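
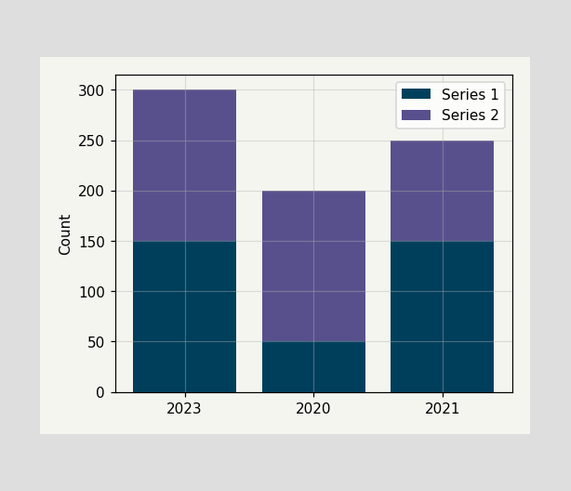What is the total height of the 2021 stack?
The 2021 stack's top reaches 250 on the y-axis.

250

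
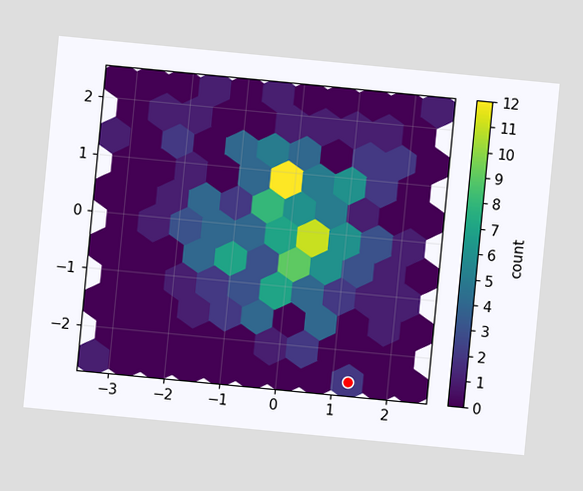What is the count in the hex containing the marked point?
The chart is tilted about 5° clockwise. The marked hex reads 2 on the colorbar.

2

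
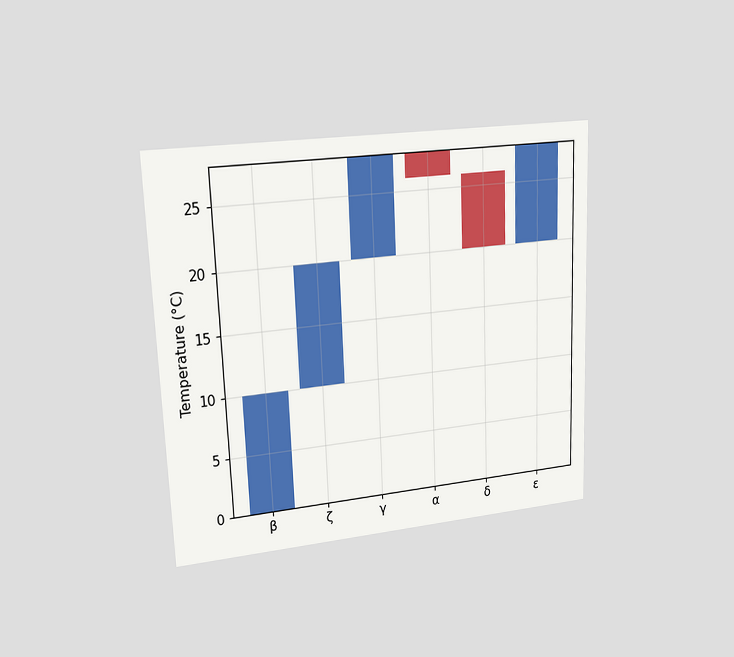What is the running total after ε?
28°C

The chart is tilted about 2° counter-clockwise and viewed at a slight angle. After ε the running total reaches 28°C.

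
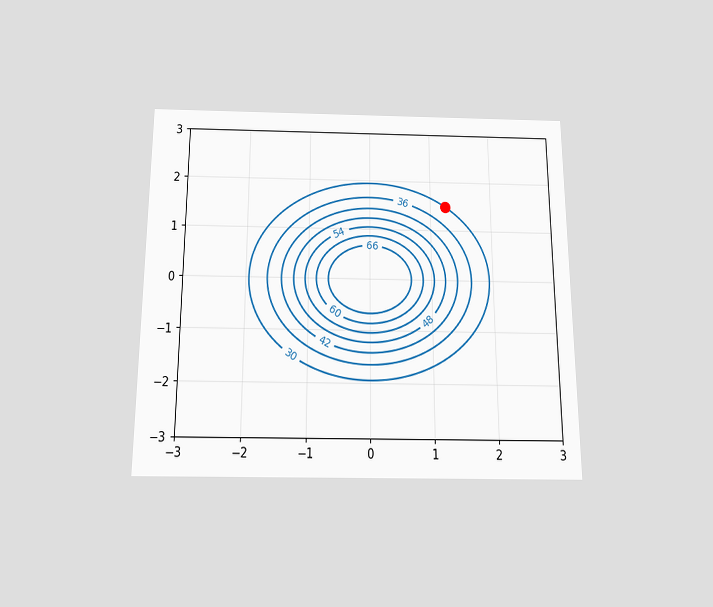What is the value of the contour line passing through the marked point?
The chart is viewed slightly from below. The marked point sits on the contour labelled 30.

30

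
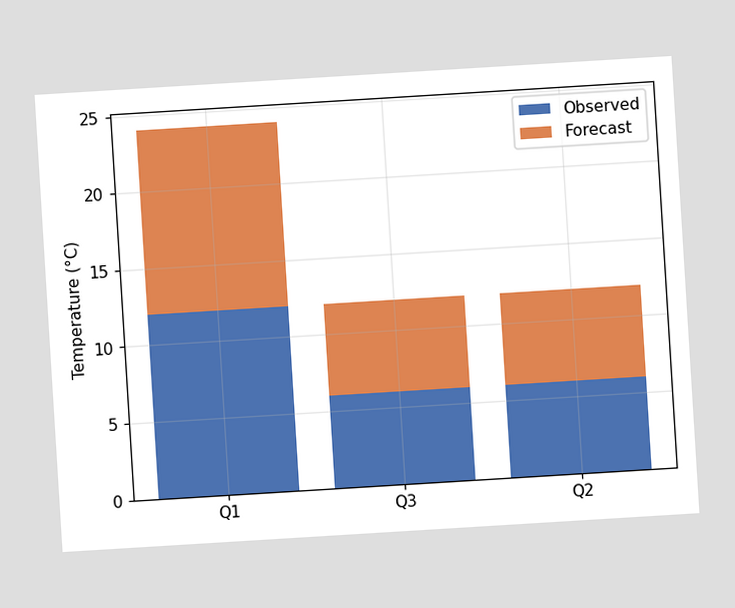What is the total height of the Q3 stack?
The chart is tilted about 4° counter-clockwise. The Q3 stack's top reaches 12°C on the y-axis.

12°C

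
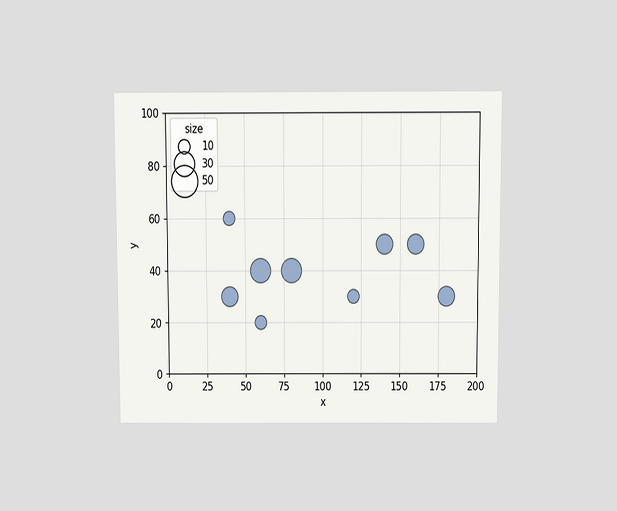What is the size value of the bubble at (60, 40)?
30

The chart is viewed slightly from above. Matching the bubble at (60, 40) against the size legend gives 30.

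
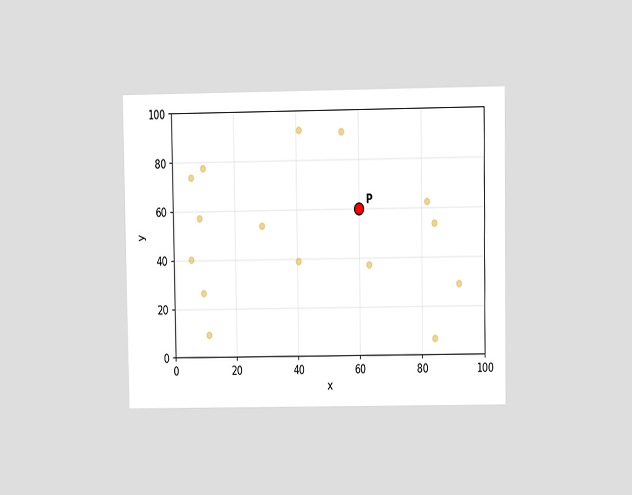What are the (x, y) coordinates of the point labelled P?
The chart is viewed at a slight angle. Following the gridlines from P to each axis, P sits at (60, 60).

(60, 60)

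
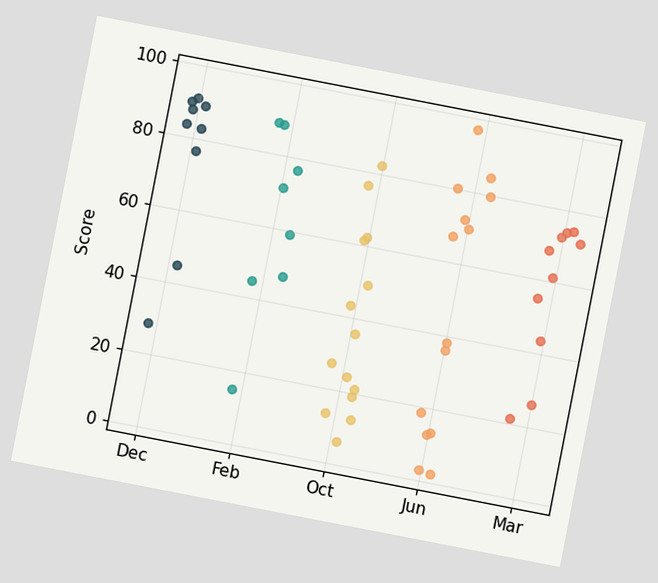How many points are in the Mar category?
The chart is tilted about 11° clockwise. Counting the markers in the Mar column gives 10.

10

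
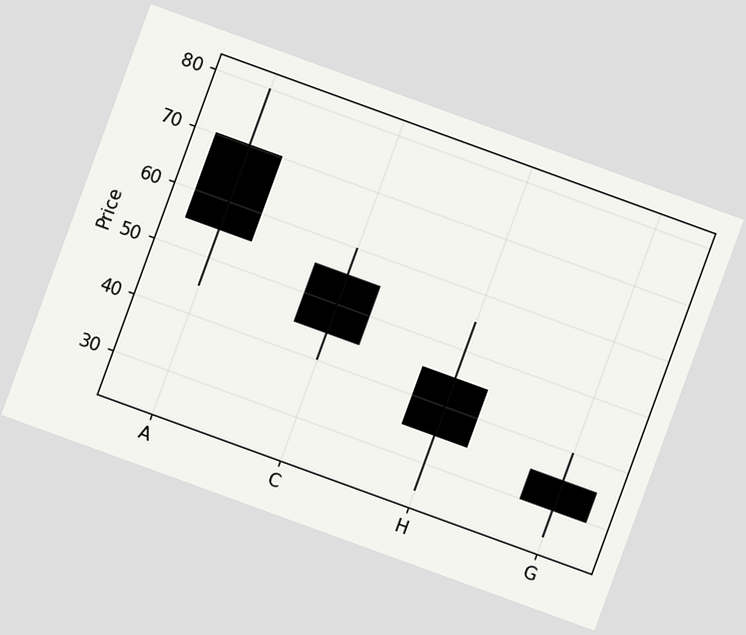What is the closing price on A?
55

The chart is tilted about 20° clockwise. The A candle closes at 55.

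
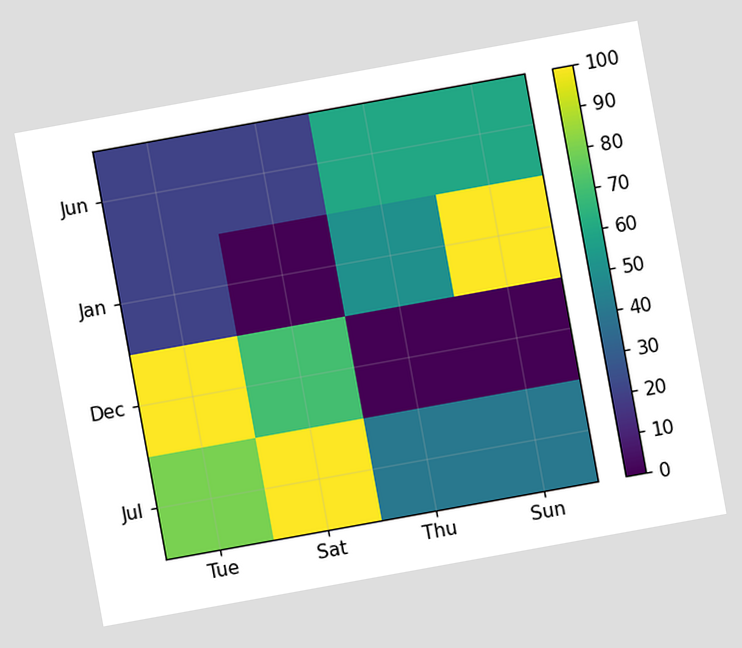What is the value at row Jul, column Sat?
100

The chart is tilted about 10° counter-clockwise. Matching cell (Jul, Sat) against the colorbar gives 100.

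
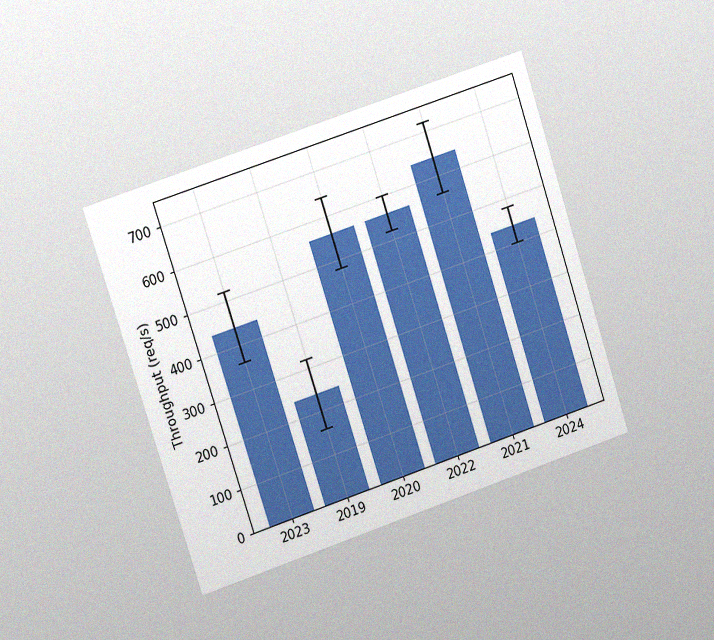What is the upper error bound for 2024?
The chart is tilted about 18° counter-clockwise and viewed at a slight angle, with some photo noise. The 2024 bar's upper whisker reaches 480req/s.

480req/s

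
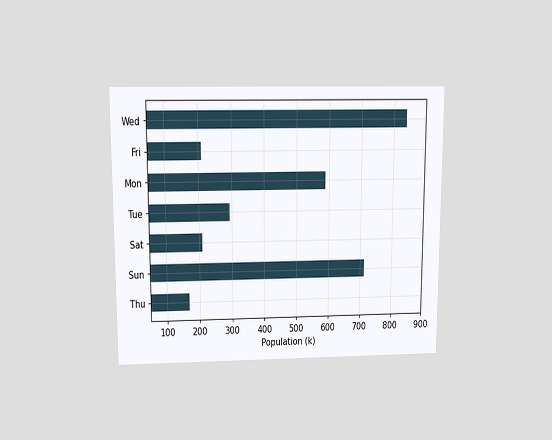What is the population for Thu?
168k

The chart is viewed slightly from above. Reading along the chart's x-axis, the Thu bar reaches 168k.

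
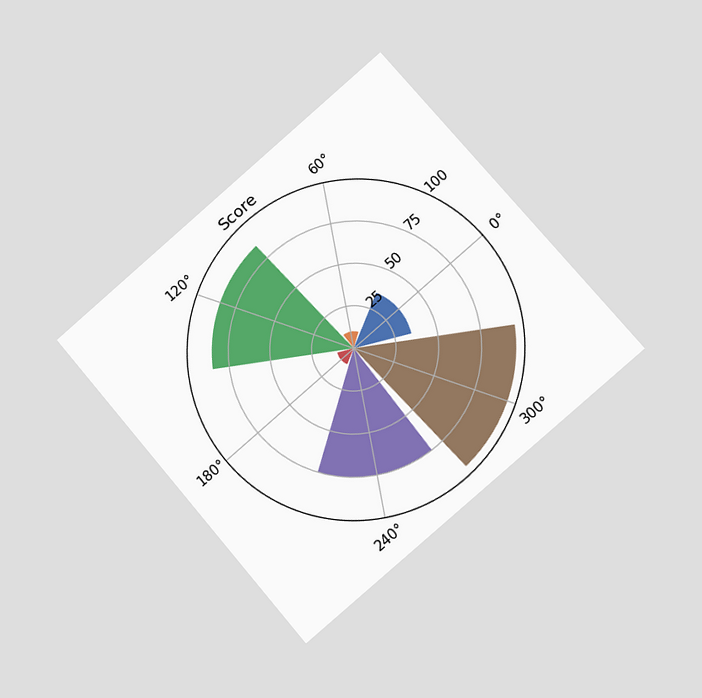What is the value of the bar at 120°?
The chart is tilted about 41° counter-clockwise and viewed slightly from the right. The bar at 120° reaches 85 on the radial axis.

85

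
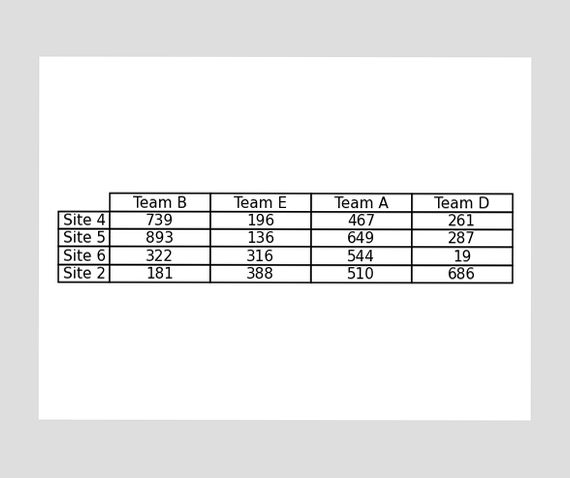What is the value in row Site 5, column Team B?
893

The (Site 5, Team B) cell reads 893.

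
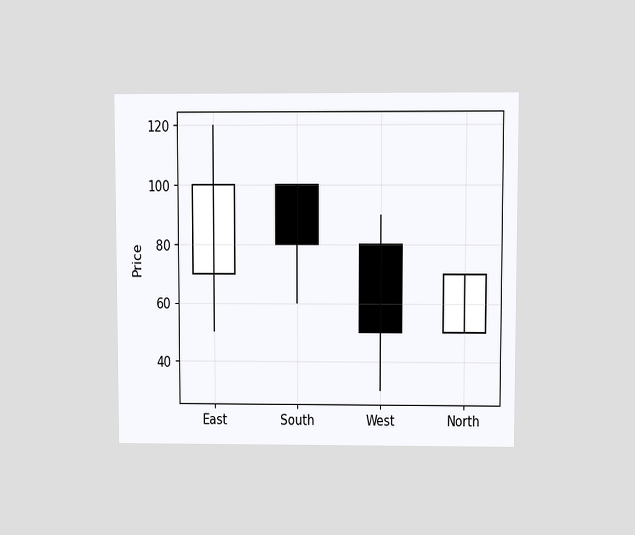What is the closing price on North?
The chart is viewed at a slight angle. The North candle closes at 70.

70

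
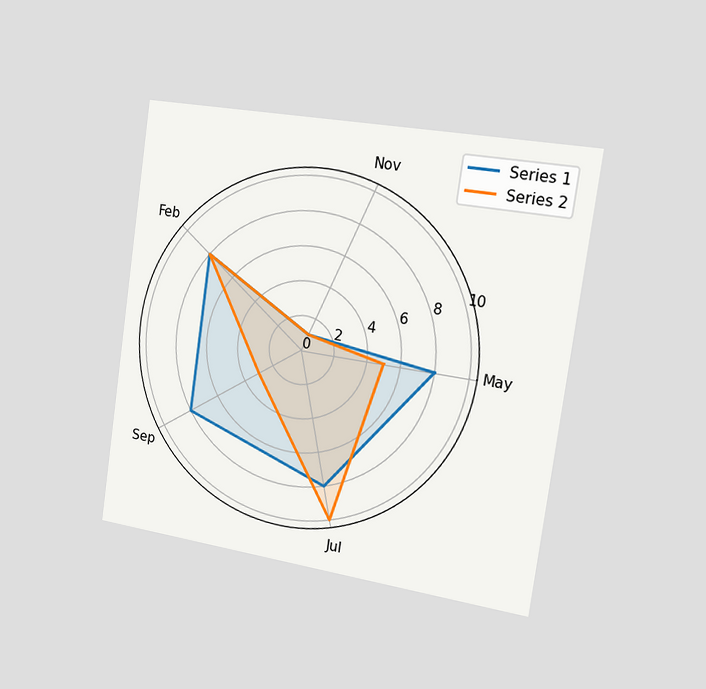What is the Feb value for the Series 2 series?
The chart is tilted about 8° clockwise and viewed slightly from the right. On the Feb axis, Series 2 reaches 8.

8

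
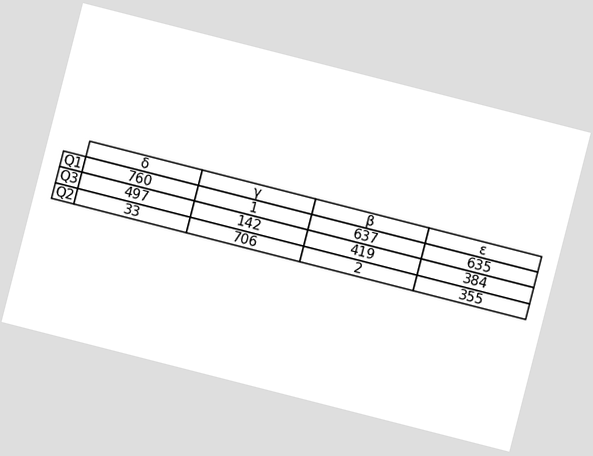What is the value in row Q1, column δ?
The chart is tilted about 14° clockwise. The (Q1, δ) cell reads 760.

760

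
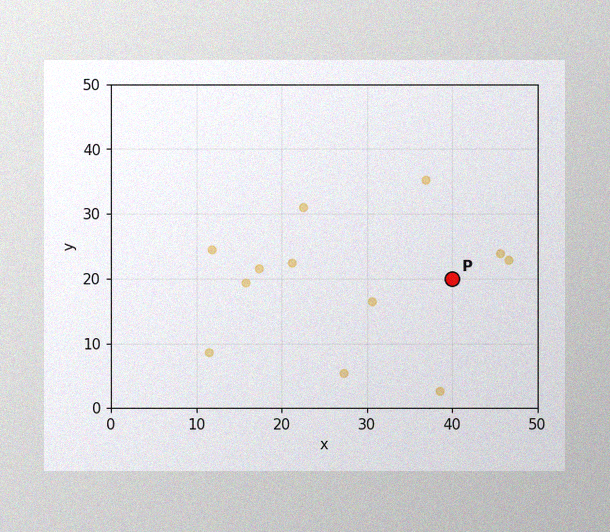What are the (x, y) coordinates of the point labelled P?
(40, 20)

The image has some photo noise and uneven lighting. Following the gridlines from P to each axis, P sits at (40, 20).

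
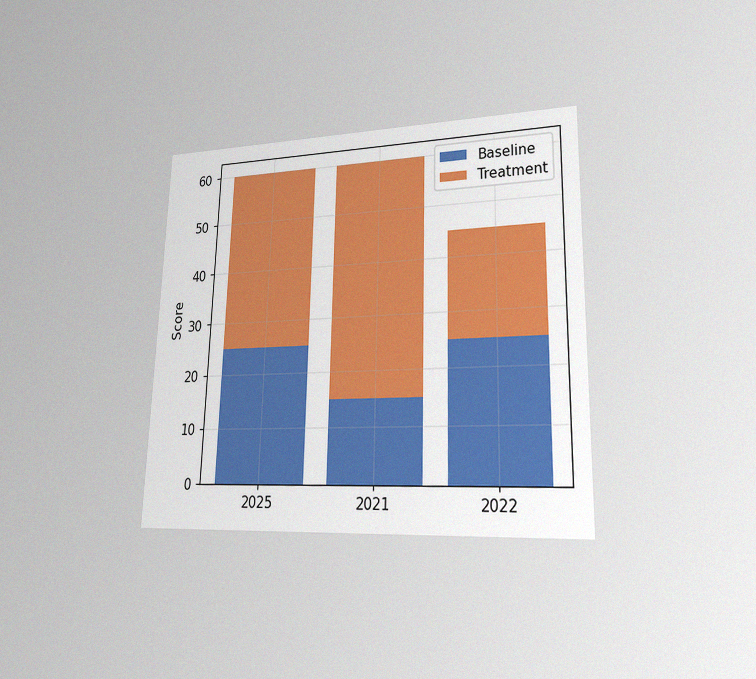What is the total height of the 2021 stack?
The chart is viewed at a slight angle, with some photo noise. The 2021 stack's top reaches 60 on the y-axis.

60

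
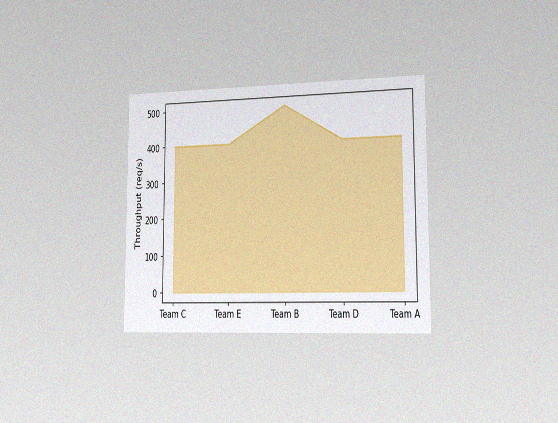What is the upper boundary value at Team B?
The chart is viewed slightly from the right, with some photo noise. At Team B the upper boundary is at 500req/s.

500req/s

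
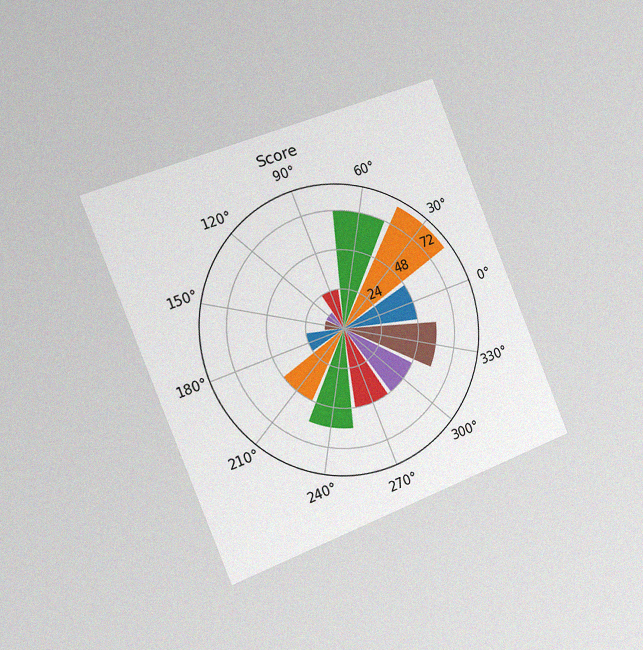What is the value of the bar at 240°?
60

The chart is tilted about 22° counter-clockwise and viewed slightly from the left, with some photo noise. The bar at 240° reaches 60 on the radial axis.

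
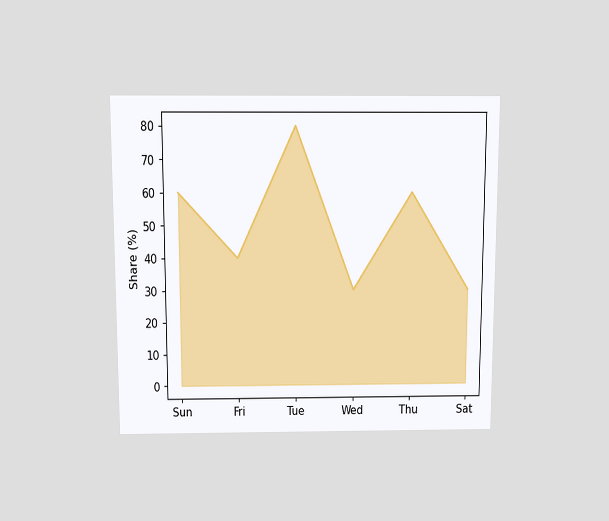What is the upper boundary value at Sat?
The chart is viewed slightly from above. At Sat the upper boundary is at 30%.

30%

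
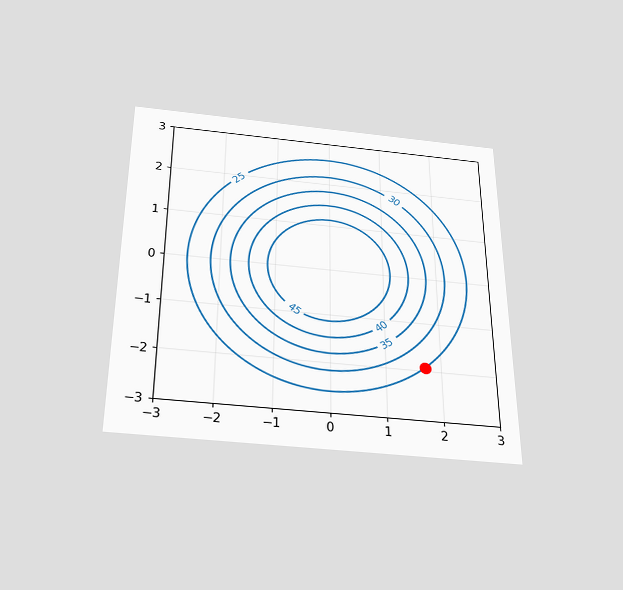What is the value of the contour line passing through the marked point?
The chart is viewed slightly from below. The marked point sits on the contour labelled 25.

25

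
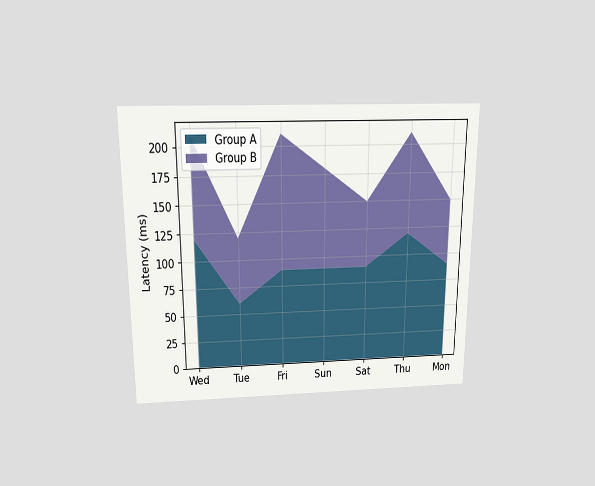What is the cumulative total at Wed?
The chart is viewed slightly from above. The stacked total at Wed reaches 210ms.

210ms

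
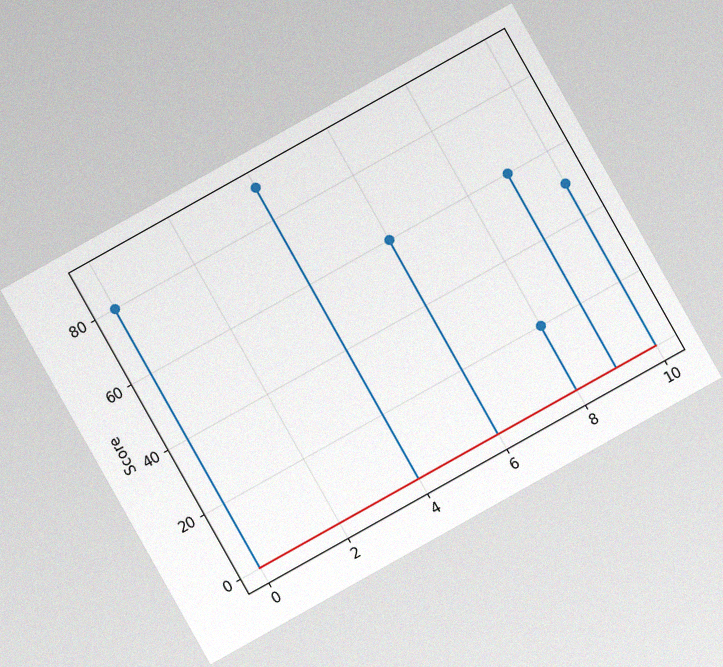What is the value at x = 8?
The chart is tilted about 29° counter-clockwise, with some photo noise. The stem at x=8 reaches 20.

20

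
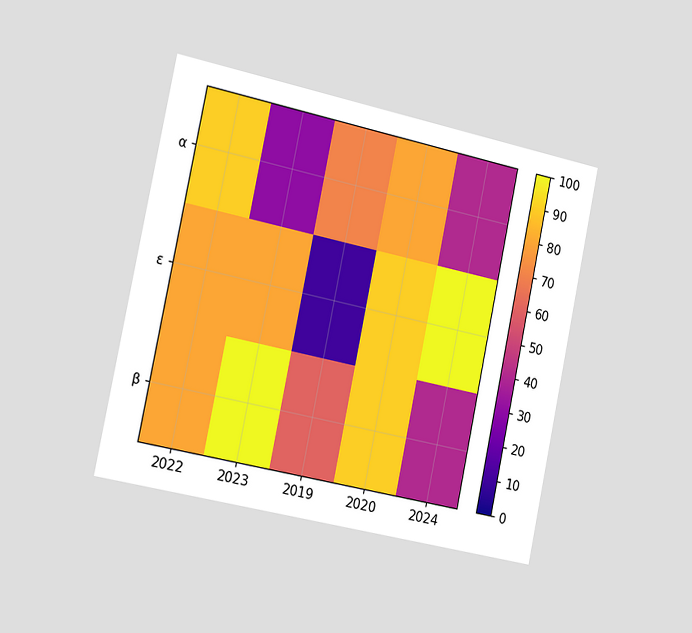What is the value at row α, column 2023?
The chart is tilted about 12° clockwise and viewed slightly from the left. Matching cell (α, 2023) against the colorbar gives 30.

30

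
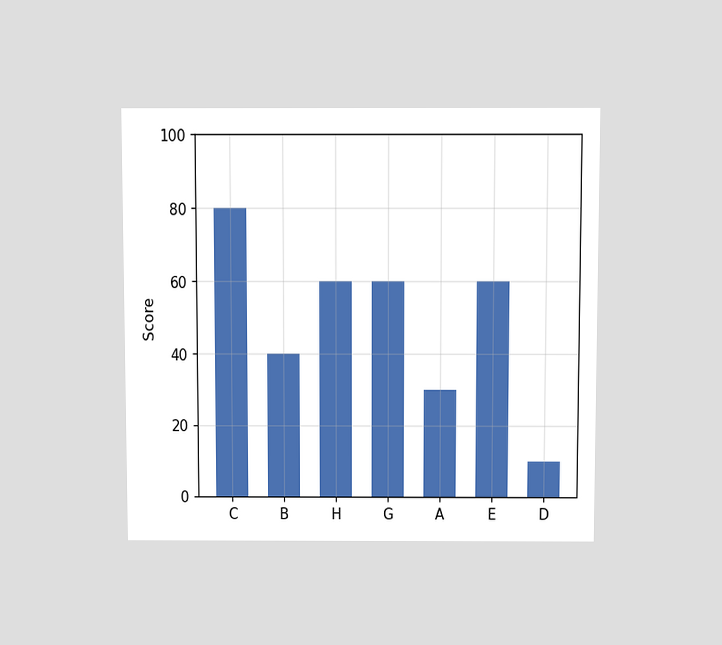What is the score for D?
10

The chart is viewed slightly from above. Reading along the chart's y-axis, the D bar reaches 10.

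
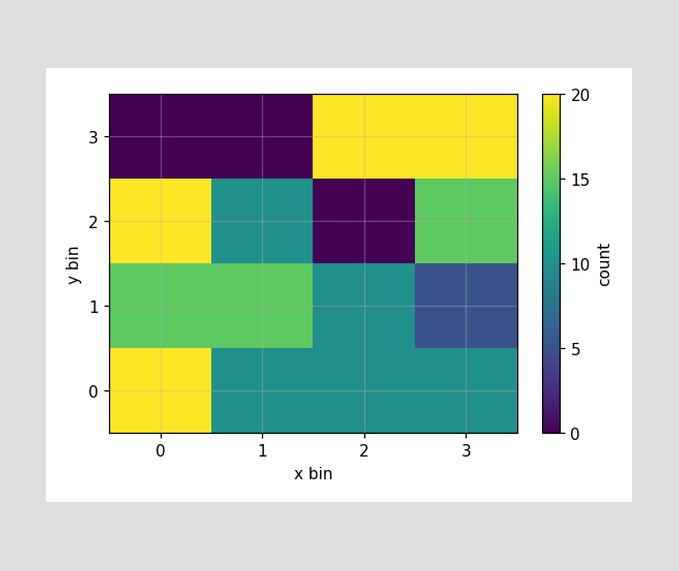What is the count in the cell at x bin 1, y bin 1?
15

Matching the cell (1, 1) against the colorbar gives 15.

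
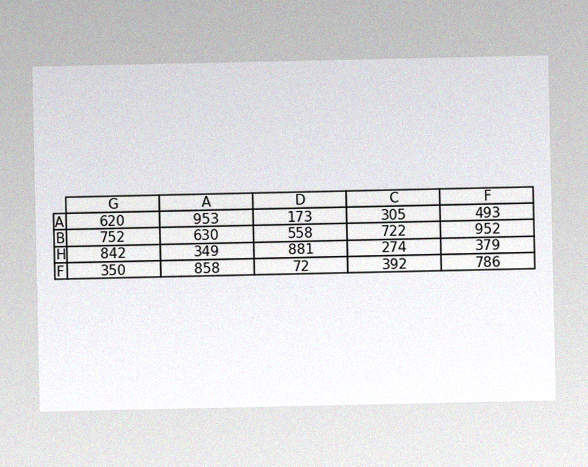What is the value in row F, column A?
The image has some photo noise and uneven lighting. The (F, A) cell reads 858.

858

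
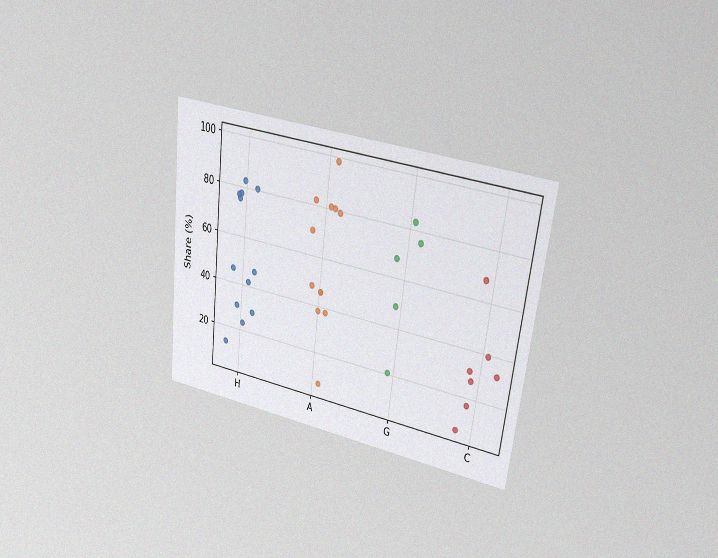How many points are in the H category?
The chart is tilted about 7° clockwise and viewed at a slight angle, with some photo noise. Counting the markers in the H column gives 12.

12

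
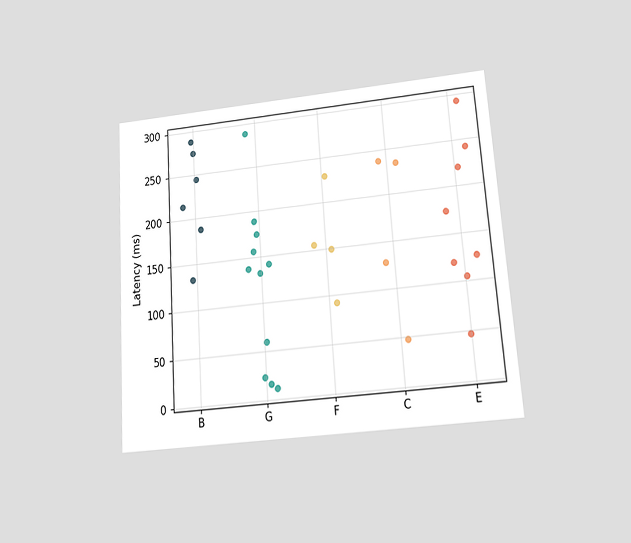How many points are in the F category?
The chart is tilted about 4° counter-clockwise and viewed slightly from below. Counting the markers in the F column gives 4.

4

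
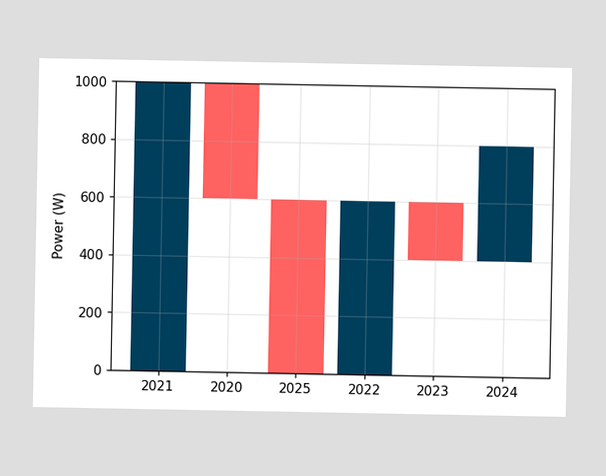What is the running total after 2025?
After 2025 the running total reaches 0W.

0W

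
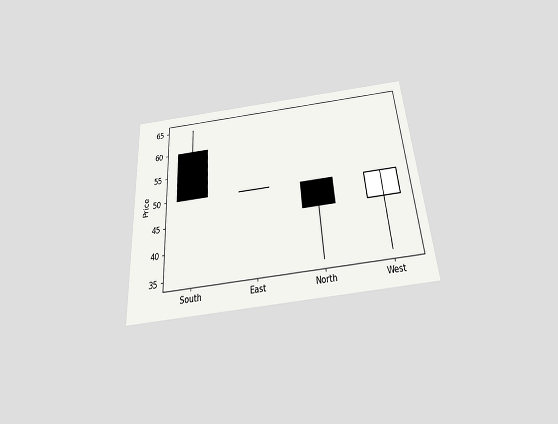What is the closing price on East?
50

The chart is tilted about 4° counter-clockwise and viewed slightly from below. The East candle closes at 50.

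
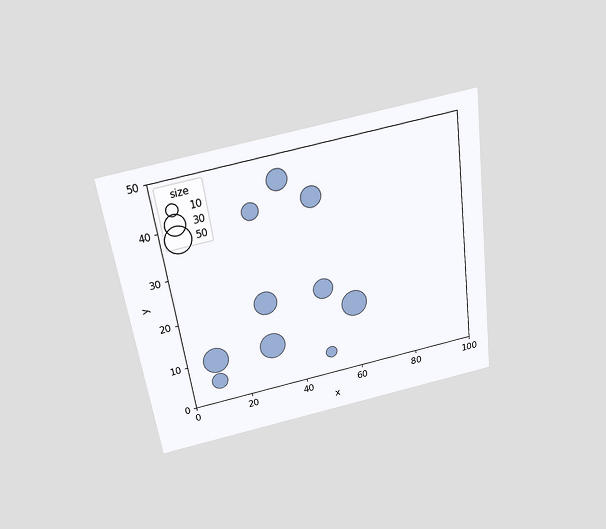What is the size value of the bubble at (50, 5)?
The chart is tilted about 8° counter-clockwise and viewed slightly from above. Matching the bubble at (50, 5) against the size legend gives 10.

10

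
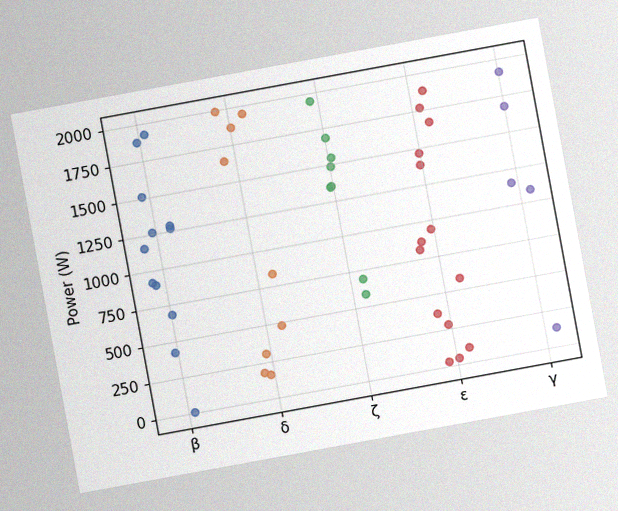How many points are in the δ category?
9

The chart is tilted about 10° counter-clockwise, with some photo noise. Counting the markers in the δ column gives 9.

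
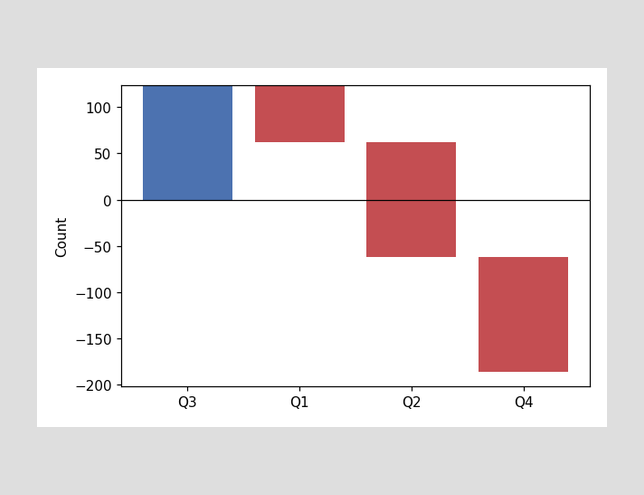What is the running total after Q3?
After Q3 the running total reaches 124.

124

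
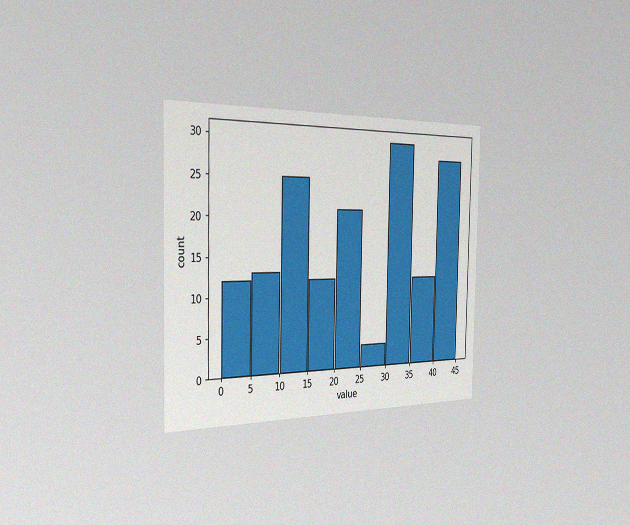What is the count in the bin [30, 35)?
30

The chart is viewed slightly from the left, with some photo noise. The [30, 35) bin has height 30.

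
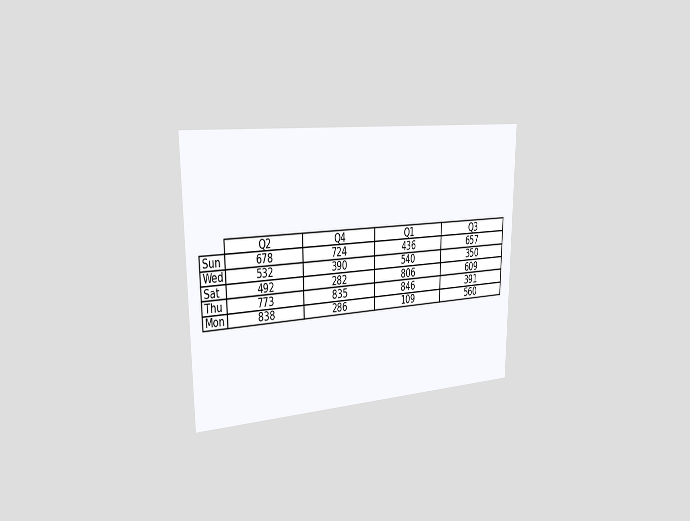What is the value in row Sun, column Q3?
The chart is viewed slightly from the left. The (Sun, Q3) cell reads 657.

657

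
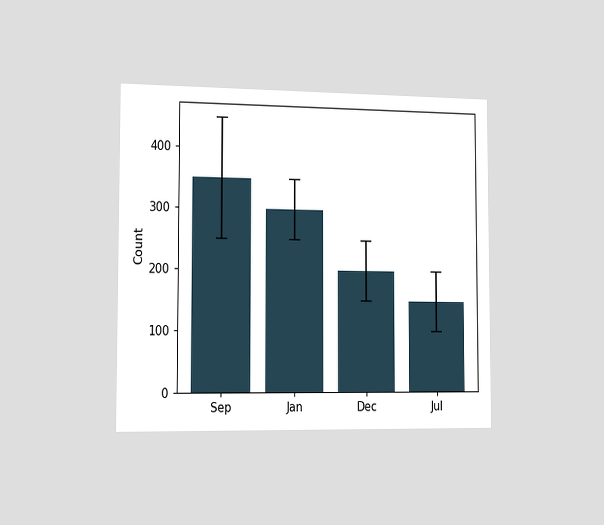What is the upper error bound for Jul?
The chart is viewed slightly from the left. The Jul bar's upper whisker reaches 200.

200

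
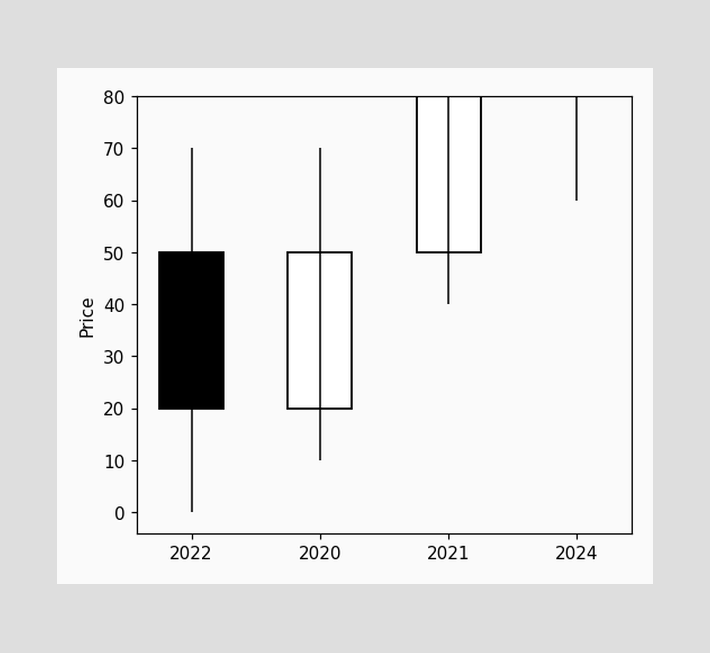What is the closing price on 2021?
The 2021 candle closes at 80.

80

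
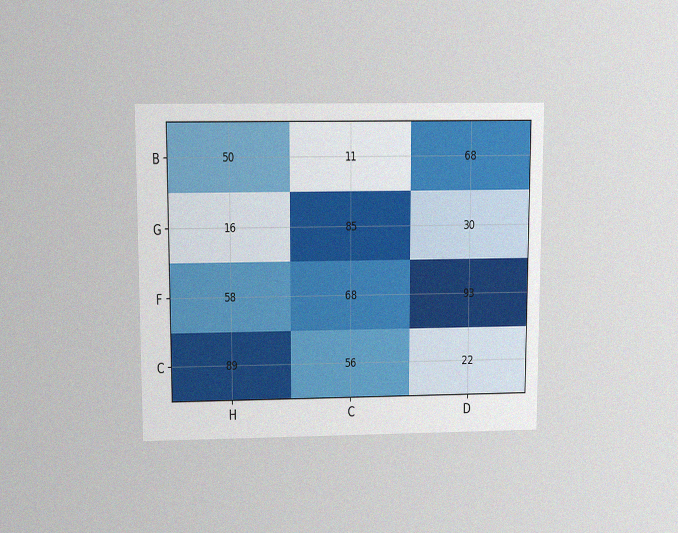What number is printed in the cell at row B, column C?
11

The chart is viewed slightly from above, with some photo noise. The (B, C) cell reads 11.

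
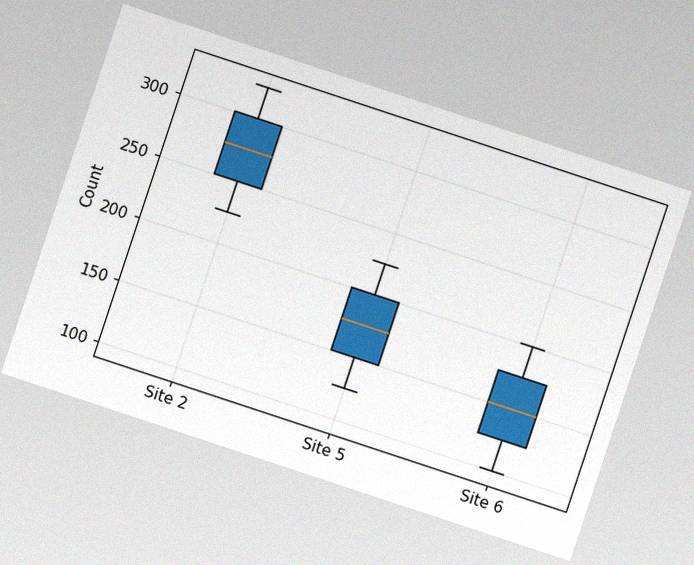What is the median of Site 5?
The chart is tilted about 18° clockwise, with some photo noise. The median line in the Site 5 box sits at 175.

175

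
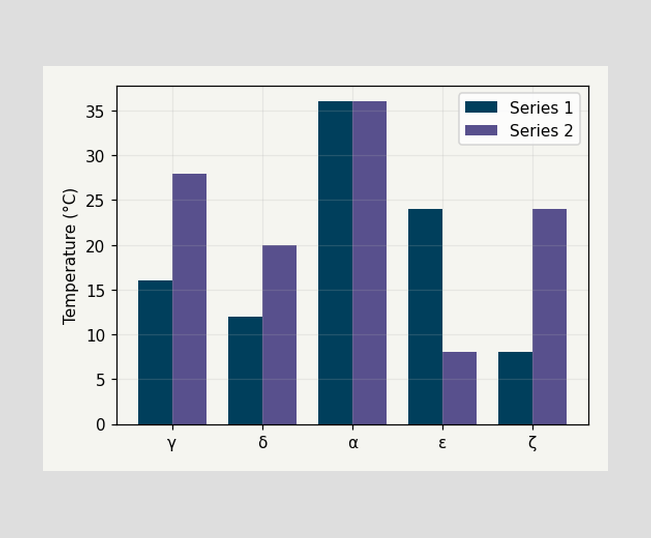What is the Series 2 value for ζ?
The Series 2 bar at ζ reaches 24°C on the y-axis.

24°C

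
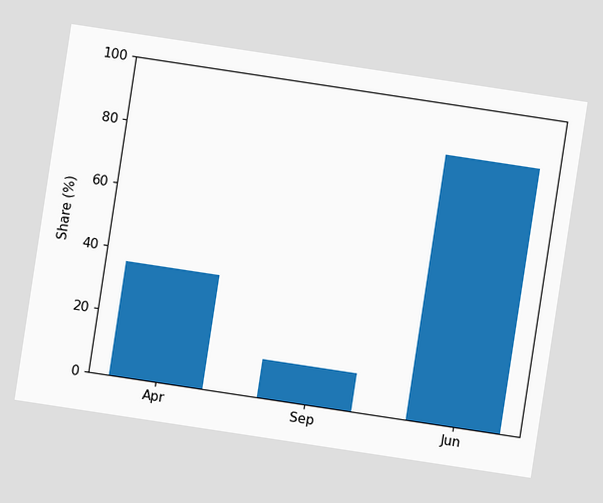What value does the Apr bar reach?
The chart is tilted about 9° clockwise. Reading along the chart's y-axis, the Apr bar reaches 36%.

36%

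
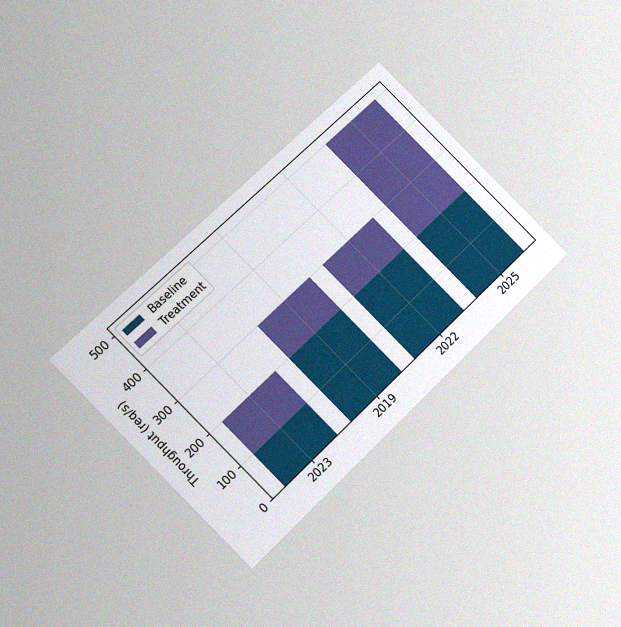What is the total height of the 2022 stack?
The chart is tilted about 45° counter-clockwise and viewed at a slight angle, with some photo noise. The 2022 stack's top reaches 300req/s on the y-axis.

300req/s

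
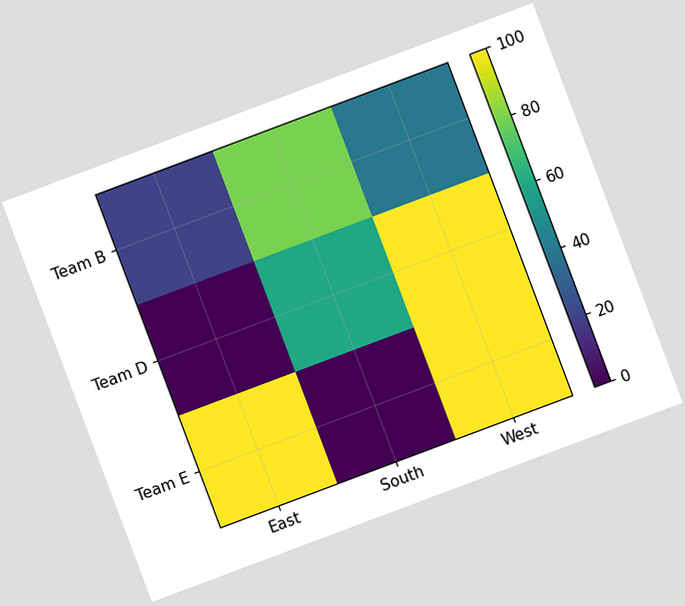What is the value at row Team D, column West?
100

The chart is tilted about 21° counter-clockwise. Matching cell (Team D, West) against the colorbar gives 100.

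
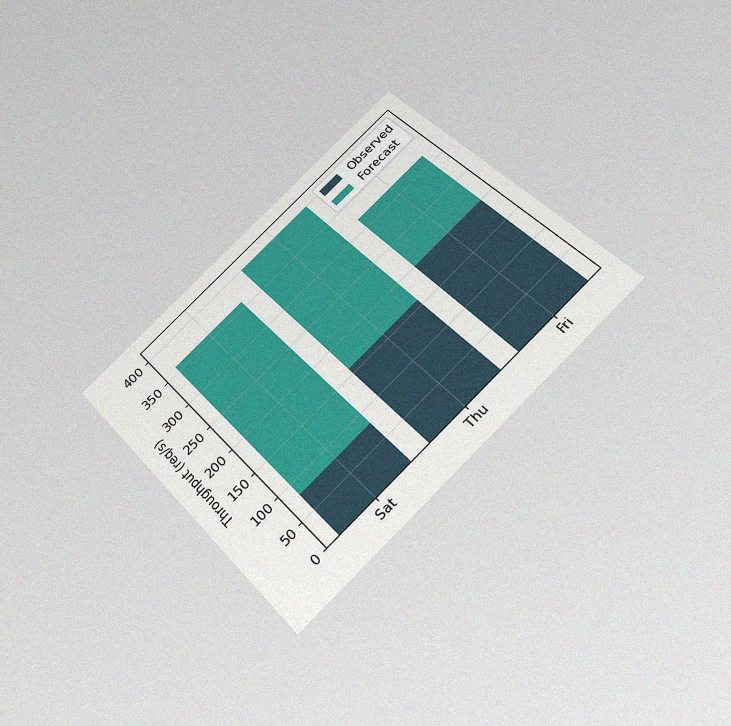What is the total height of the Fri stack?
320req/s

The chart is tilted about 42° counter-clockwise and viewed slightly from below, with some photo noise. The Fri stack's top reaches 320req/s on the y-axis.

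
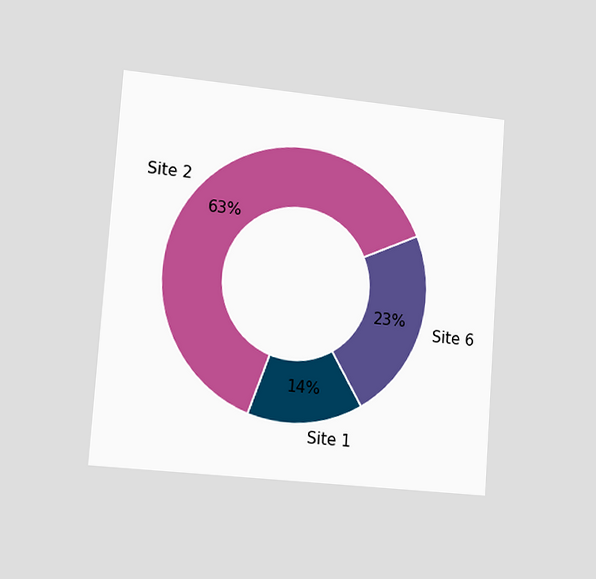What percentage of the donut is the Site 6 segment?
The chart is tilted about 4° clockwise and viewed slightly from the left. The Site 6 segment takes up 23% of the ring.

23%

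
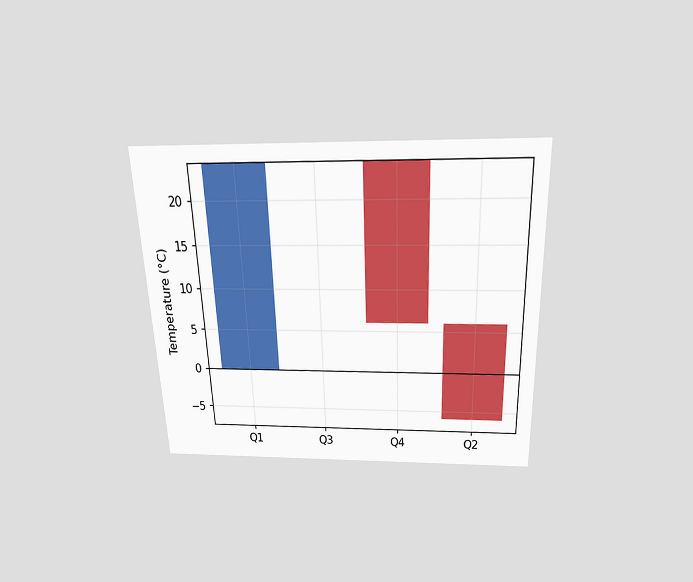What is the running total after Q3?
24°C

The chart is tilted about 2° counter-clockwise and viewed slightly from above. After Q3 the running total reaches 24°C.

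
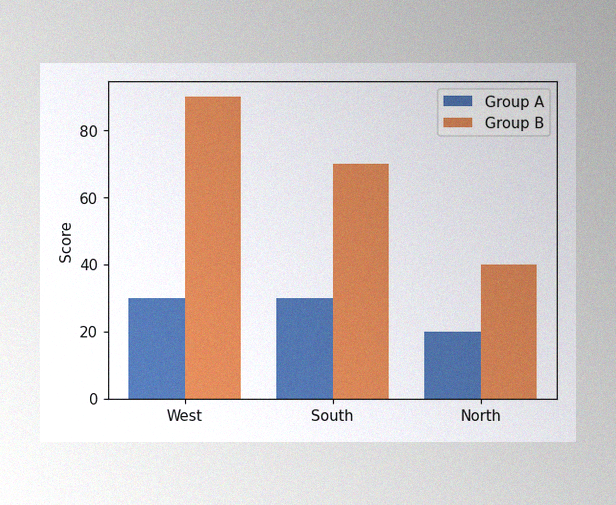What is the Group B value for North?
40

The image has some photo noise and uneven lighting. The Group B bar at North reaches 40 on the y-axis.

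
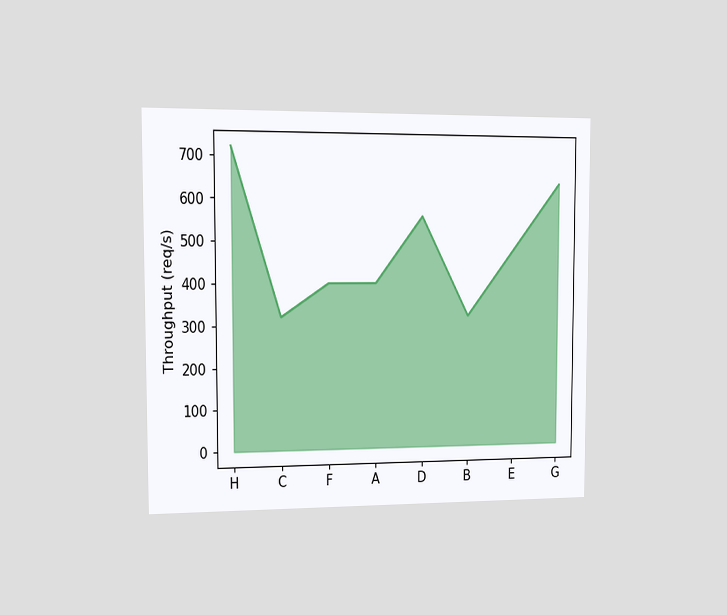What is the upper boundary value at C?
320req/s

The chart is viewed slightly from the left. At C the upper boundary is at 320req/s.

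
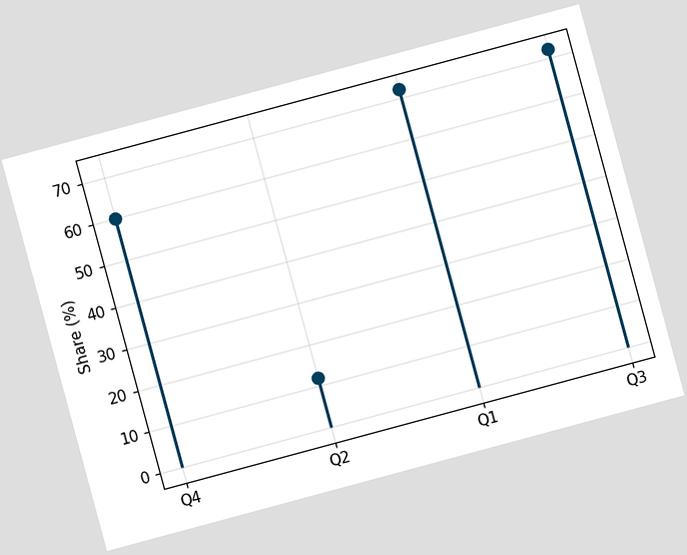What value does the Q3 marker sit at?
72%

The chart is tilted about 15° counter-clockwise. The Q3 marker sits at 72%.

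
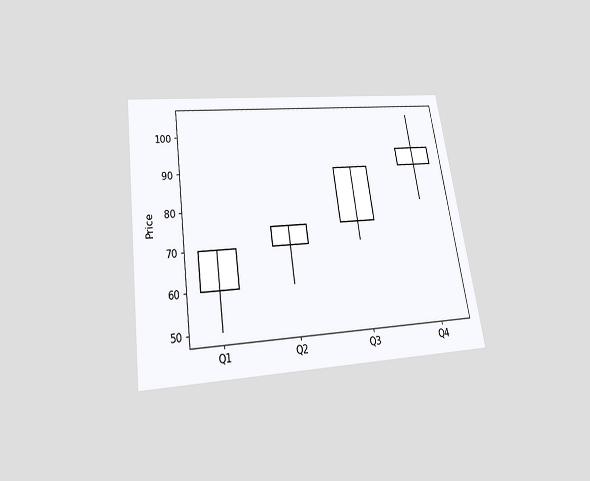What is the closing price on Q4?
95

The chart is tilted about 8° counter-clockwise and viewed slightly from below. The Q4 candle closes at 95.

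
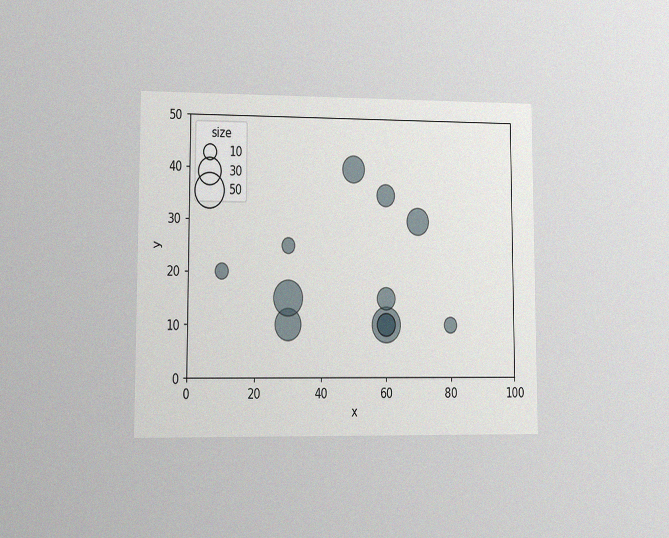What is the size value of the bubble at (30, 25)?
The chart is viewed at a slight angle, with some photo noise. Matching the bubble at (30, 25) against the size legend gives 10.

10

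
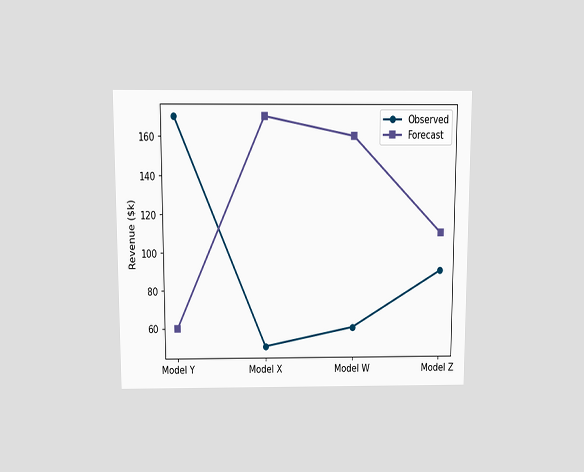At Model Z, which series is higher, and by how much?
The chart is viewed slightly from above. At Model Z, Forecast sits above the other line by $20k.

Forecast, by $20k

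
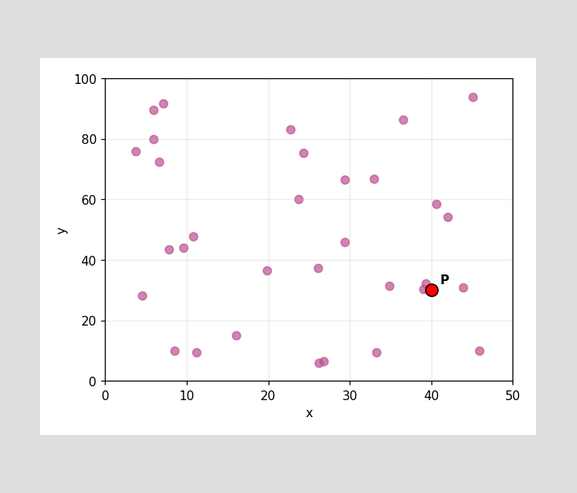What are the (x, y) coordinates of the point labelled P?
Following the gridlines from P to each axis, P sits at (40, 30).

(40, 30)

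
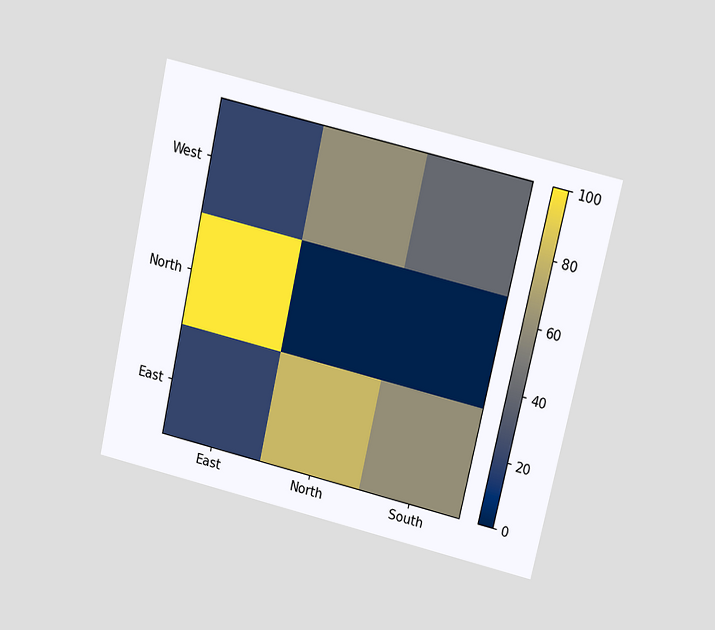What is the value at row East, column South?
The chart is tilted about 13° clockwise and viewed slightly from above. Matching cell (East, South) against the colorbar gives 60.

60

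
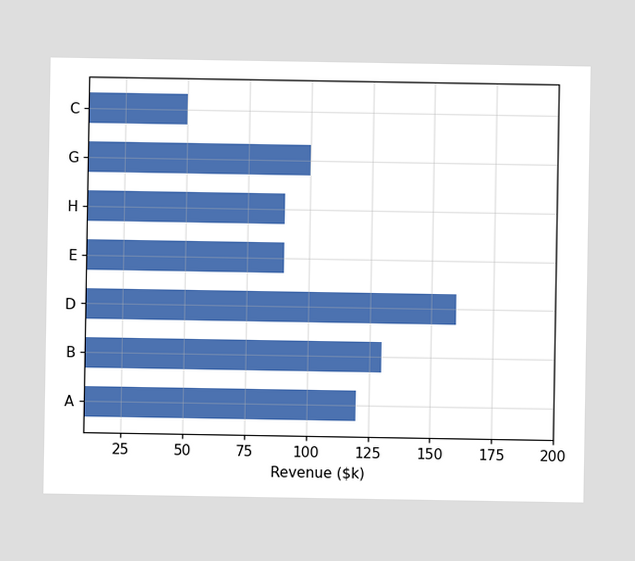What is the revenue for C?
Reading along the chart's x-axis, the C bar reaches $50k.

$50k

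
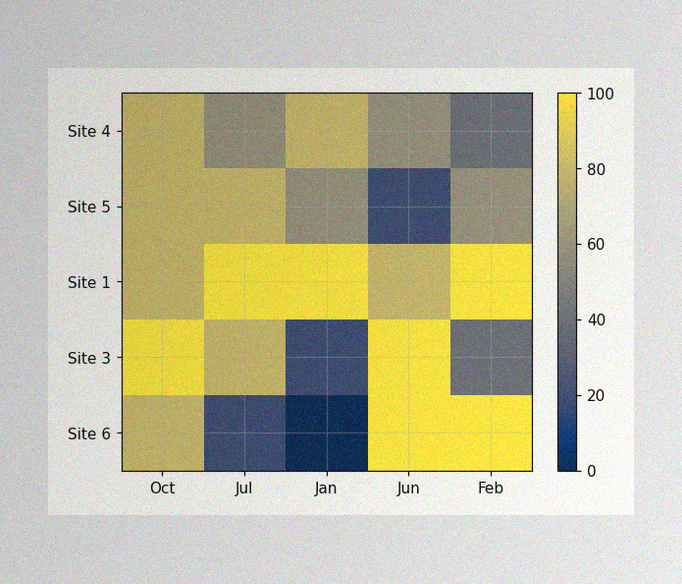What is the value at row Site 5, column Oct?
The image has some photo noise and uneven lighting. Matching cell (Site 5, Oct) against the colorbar gives 80.

80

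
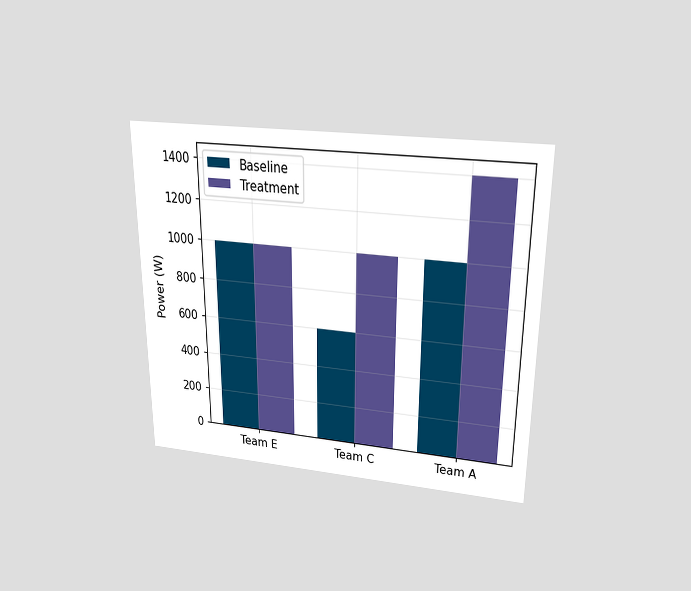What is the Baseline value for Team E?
The chart is viewed slightly from above. The Baseline bar at Team E reaches 1000W on the y-axis.

1000W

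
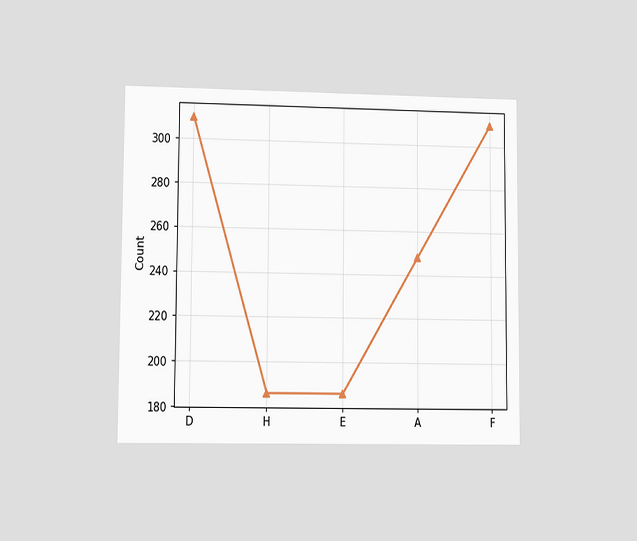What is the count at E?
The chart is viewed at a slight angle. At E, the line is at 186.

186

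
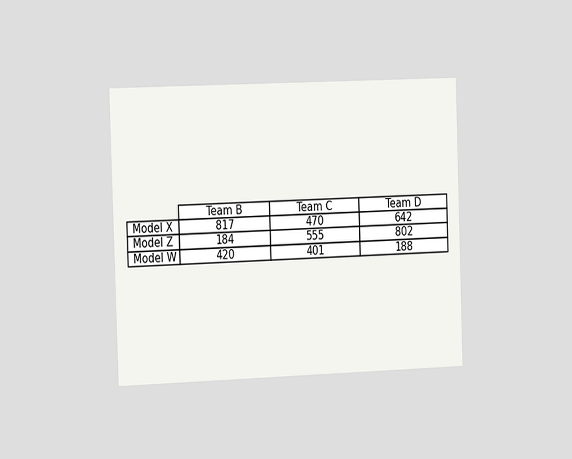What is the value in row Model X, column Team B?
817

The chart is viewed slightly from the left. The (Model X, Team B) cell reads 817.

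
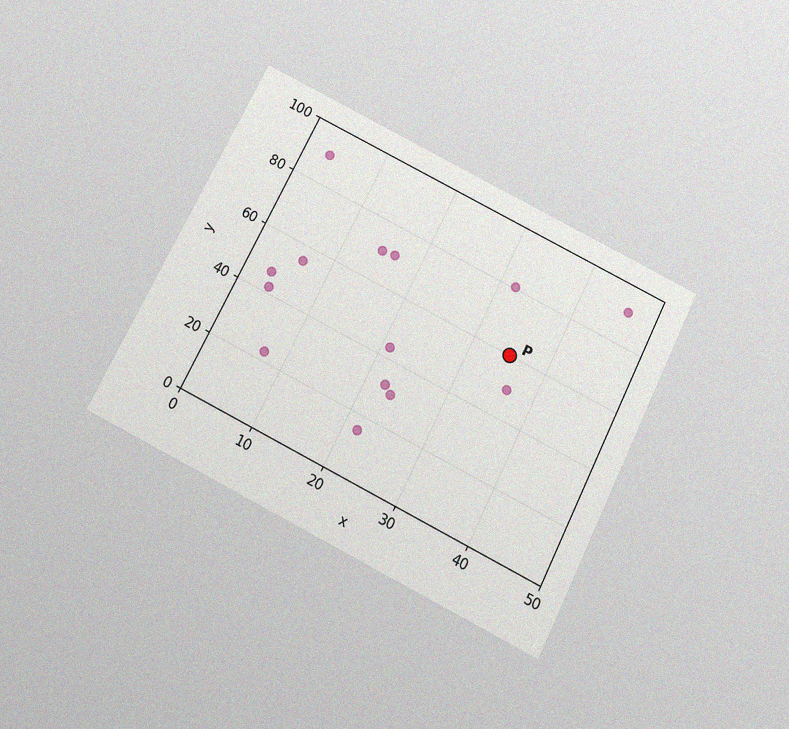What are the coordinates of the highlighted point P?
(35, 60)

The chart is tilted about 27° clockwise and viewed slightly from below, with some photo noise. Following the gridlines from P to each axis, P sits at (35, 60).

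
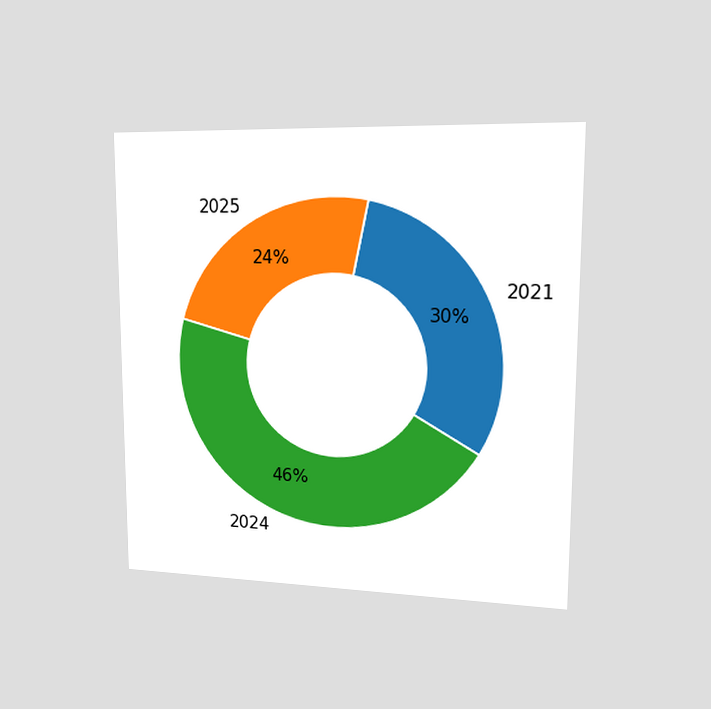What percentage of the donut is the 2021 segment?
The chart is viewed slightly from the right. The 2021 segment takes up 30% of the ring.

30%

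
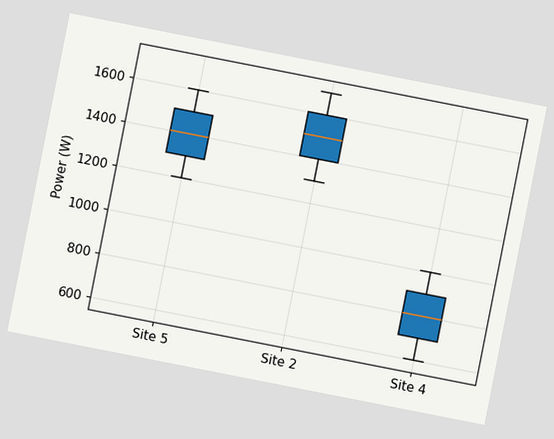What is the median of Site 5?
1400W

The chart is tilted about 11° clockwise. The median line in the Site 5 box sits at 1400W.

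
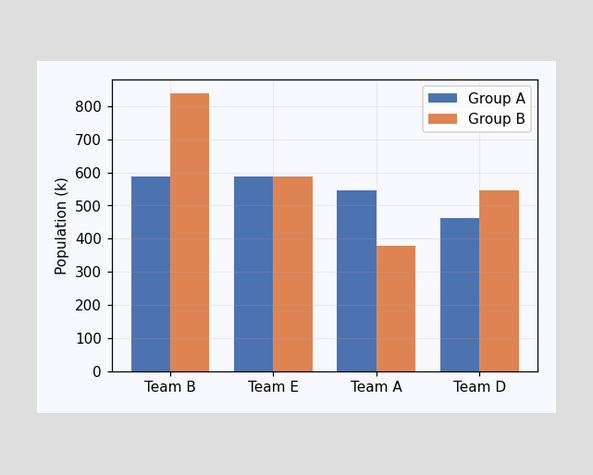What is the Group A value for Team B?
588k

The Group A bar at Team B reaches 588k on the y-axis.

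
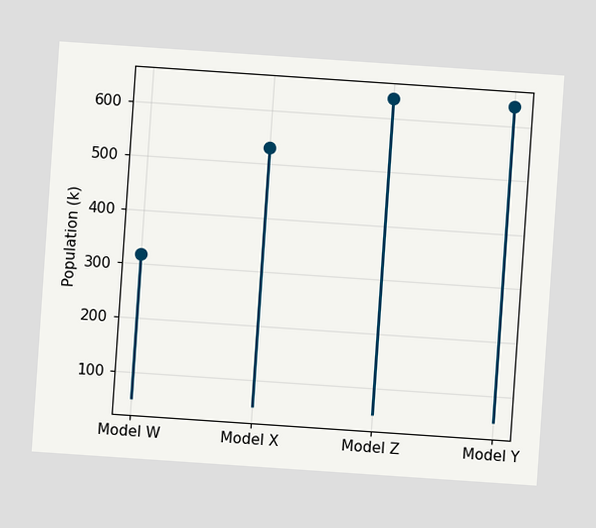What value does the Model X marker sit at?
The chart is tilted about 4° clockwise. The Model X marker sits at 530k.

530k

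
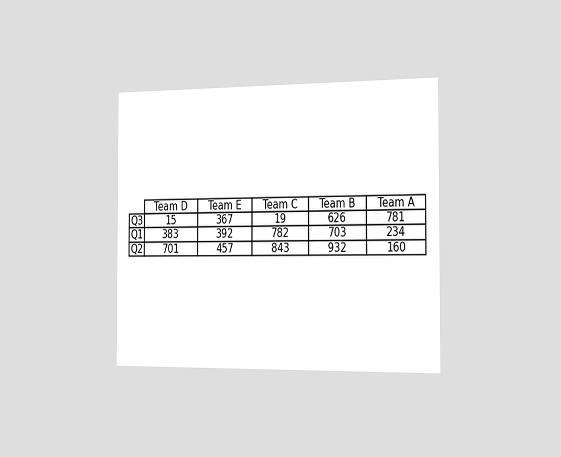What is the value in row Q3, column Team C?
The chart is viewed slightly from the right. The (Q3, Team C) cell reads 19.

19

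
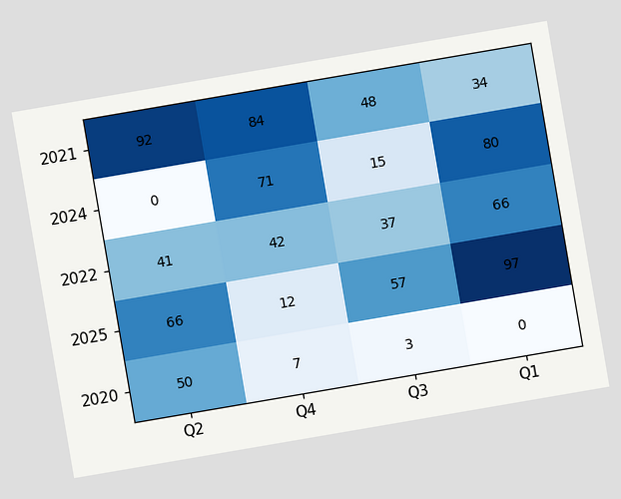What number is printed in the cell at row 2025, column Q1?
97

The chart is tilted about 10° counter-clockwise. The (2025, Q1) cell reads 97.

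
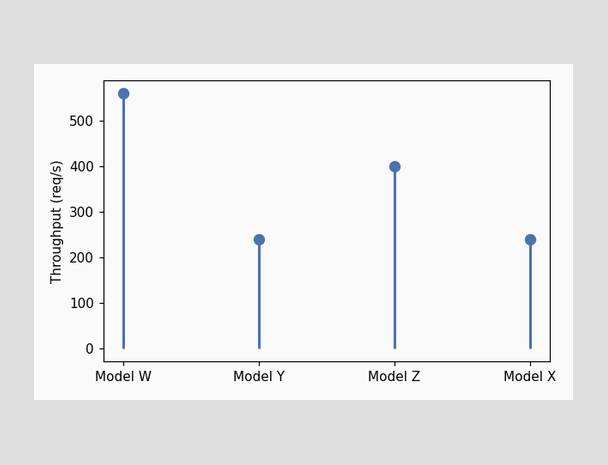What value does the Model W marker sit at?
560req/s

The Model W marker sits at 560req/s.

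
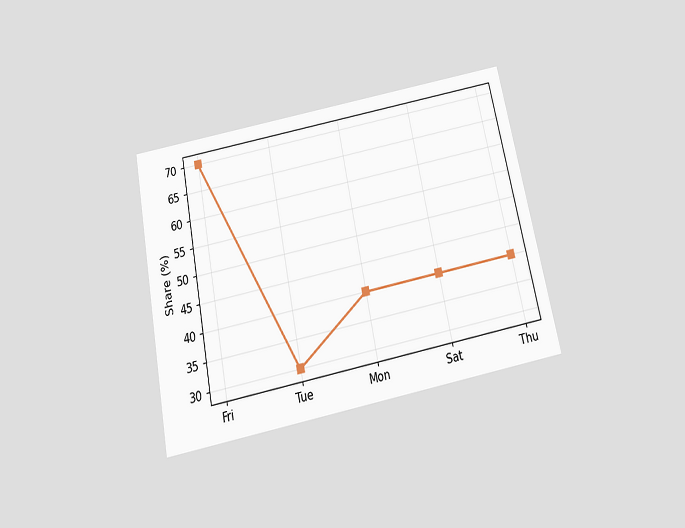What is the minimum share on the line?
The chart is tilted about 11° counter-clockwise and viewed slightly from below. The lowest point is at Tue, and reading across to the y-axis gives 30%.

30%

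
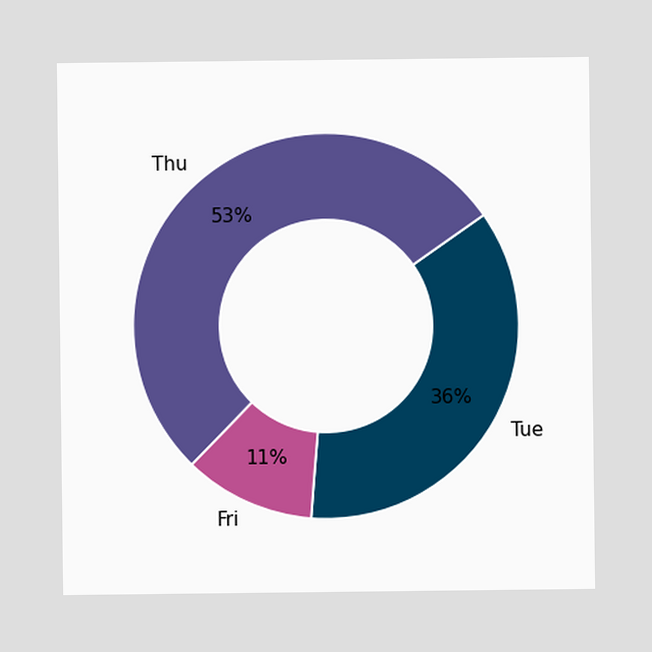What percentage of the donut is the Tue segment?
36%

The Tue segment takes up 36% of the ring.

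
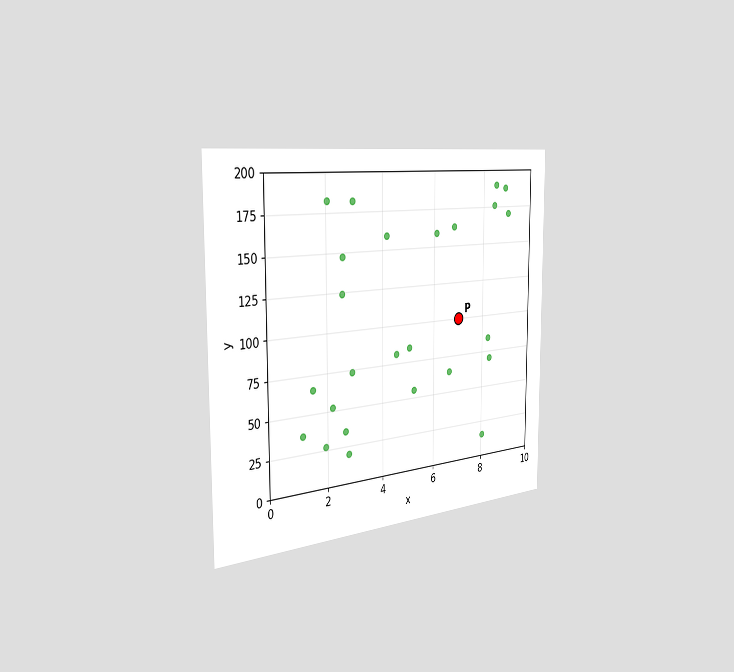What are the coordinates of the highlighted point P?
The chart is viewed slightly from the left. Following the gridlines from P to each axis, P sits at (7, 100).

(7, 100)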